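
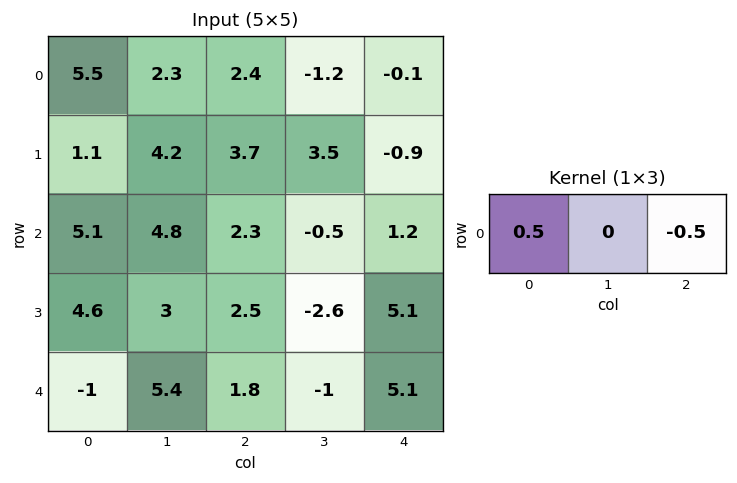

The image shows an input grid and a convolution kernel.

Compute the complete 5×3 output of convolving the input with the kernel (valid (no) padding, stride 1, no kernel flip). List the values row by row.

1.55 1.75 1.25
-1.3 0.35 2.3
1.4 2.65 0.55
1.05 2.8 -1.3
-1.4 3.2 -1.65

Output[0,0]: The receptive field on the input at this output position is [5.5 2.3 2.4]. Elementwise product with the kernel and sum: 5.5·0.5 + 2.4·-0.5.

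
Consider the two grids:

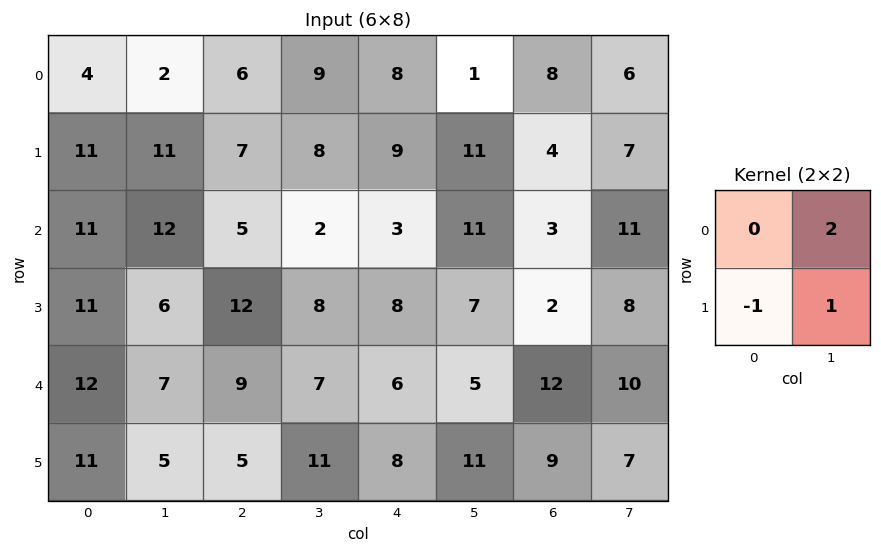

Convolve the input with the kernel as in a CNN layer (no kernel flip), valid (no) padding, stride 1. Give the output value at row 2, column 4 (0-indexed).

The receptive field on the input at this output position is [3 11 / 8 7]. Elementwise product with the kernel and sum: 11·2 + 8·-1 + 7·1.

21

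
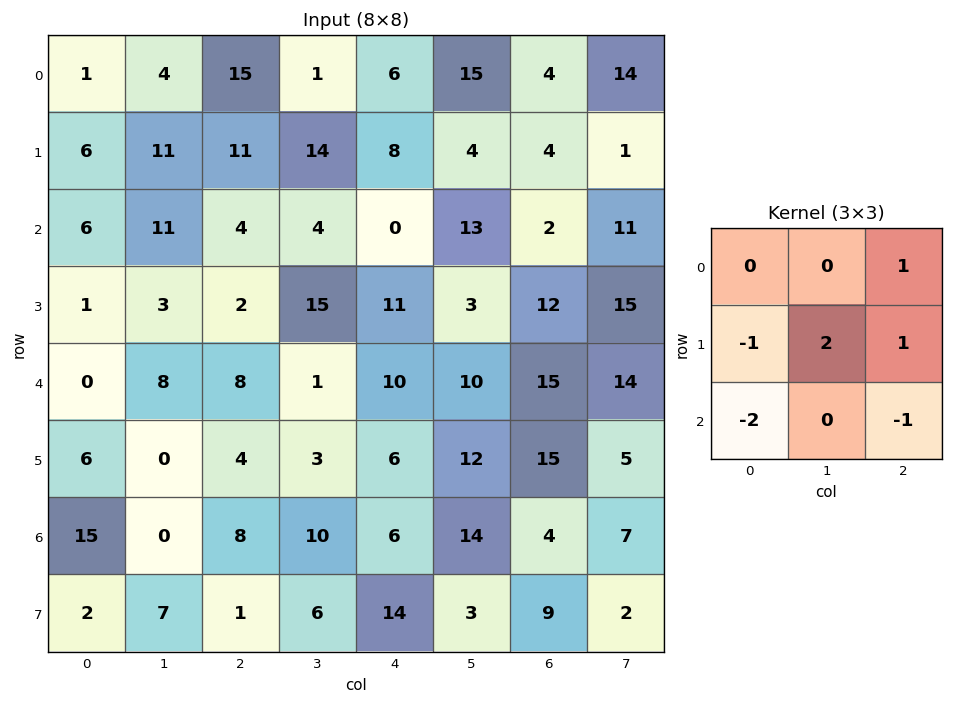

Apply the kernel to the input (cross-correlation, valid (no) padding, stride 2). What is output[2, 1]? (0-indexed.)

The receptive field on the input at this output position is [8 1 10 / 4 3 6 / 8 10 6]. Elementwise product with the kernel and sum: 10·1 + 4·-1 + 3·2 + 6·1 + 8·-2 + 6·-1.

-4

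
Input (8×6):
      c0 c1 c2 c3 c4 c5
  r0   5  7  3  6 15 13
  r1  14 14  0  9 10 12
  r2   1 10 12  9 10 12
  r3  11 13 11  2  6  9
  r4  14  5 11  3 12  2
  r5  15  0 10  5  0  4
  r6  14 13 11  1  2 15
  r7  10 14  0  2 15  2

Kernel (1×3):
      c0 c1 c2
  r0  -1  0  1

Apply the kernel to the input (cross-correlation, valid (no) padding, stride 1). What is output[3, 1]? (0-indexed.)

The receptive field on the input at this output position is [13 11 2]. Elementwise product with the kernel and sum: 13·-1 + 2·1.

-11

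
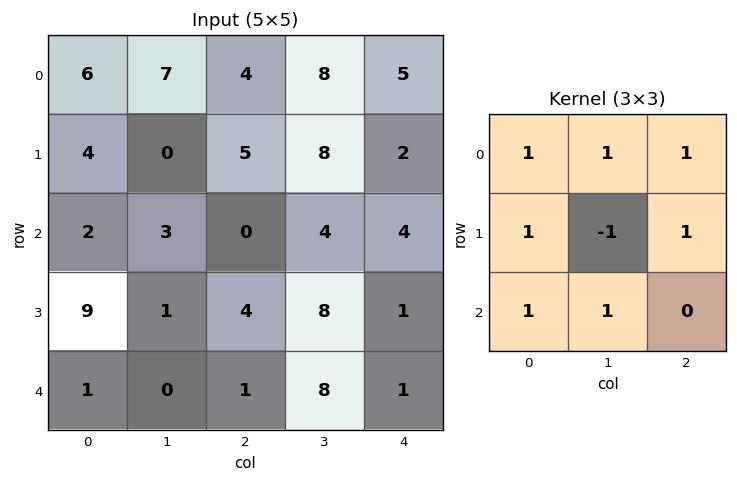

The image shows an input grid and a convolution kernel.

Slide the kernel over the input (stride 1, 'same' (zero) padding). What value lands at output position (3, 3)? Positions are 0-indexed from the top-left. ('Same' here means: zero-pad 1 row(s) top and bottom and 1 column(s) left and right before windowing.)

14

The receptive field on the zero-padded input at this output position is [0 4 4 / 4 8 1 / 1 8 1]. Elementwise product with the kernel and sum: 0·1 + 4·1 + 4·1 + 4·1 + 8·-1 + 1·1 + 1·1 + 8·1.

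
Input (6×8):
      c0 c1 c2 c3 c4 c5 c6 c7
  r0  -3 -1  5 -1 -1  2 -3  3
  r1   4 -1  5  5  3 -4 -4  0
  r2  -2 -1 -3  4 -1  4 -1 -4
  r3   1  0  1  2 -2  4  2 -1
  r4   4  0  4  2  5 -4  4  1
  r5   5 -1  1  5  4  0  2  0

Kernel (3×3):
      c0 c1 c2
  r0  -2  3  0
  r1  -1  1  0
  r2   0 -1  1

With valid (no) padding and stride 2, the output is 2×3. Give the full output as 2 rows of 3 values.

-4 -18 -4
4 22 28

Output[0,0]: The receptive field on the input at this output position is [-3 -1 5 / 4 -1 5 / -2 -1 -3]. Elementwise product with the kernel and sum: -3·-2 + -1·3 + 4·-1 + -1·1 + -1·-1 + -3·1.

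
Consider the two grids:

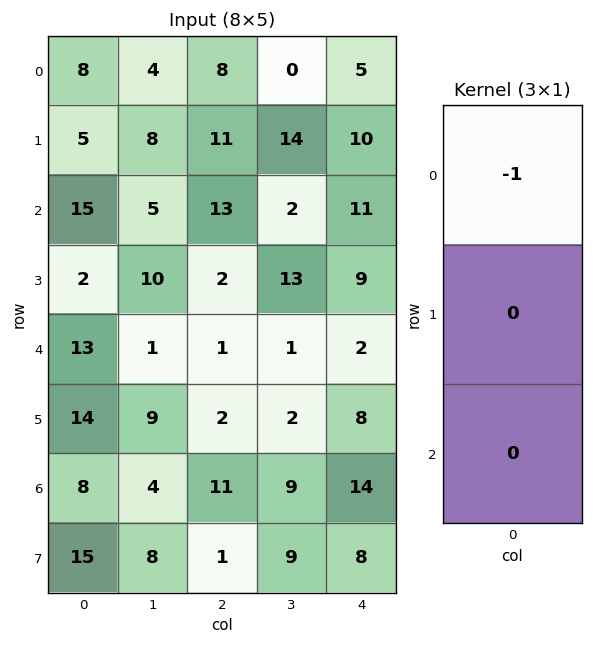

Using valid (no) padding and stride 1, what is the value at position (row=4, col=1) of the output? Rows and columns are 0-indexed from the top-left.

The receptive field on the input at this output position is [1 / 9 / 4]. Elementwise product with the kernel and sum: 1·-1.

-1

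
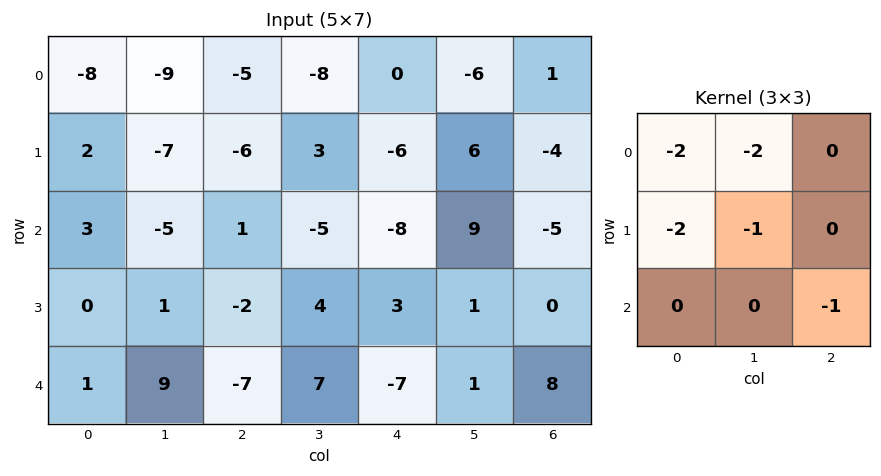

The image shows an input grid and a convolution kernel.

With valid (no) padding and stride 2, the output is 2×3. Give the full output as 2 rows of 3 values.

36 43 23
10 15 -17

Output[0,0]: The receptive field on the input at this output position is [-8 -9 -5 / 2 -7 -6 / 3 -5 1]. Elementwise product with the kernel and sum: -8·-2 + -9·-2 + 2·-2 + -7·-1 + 1·-1.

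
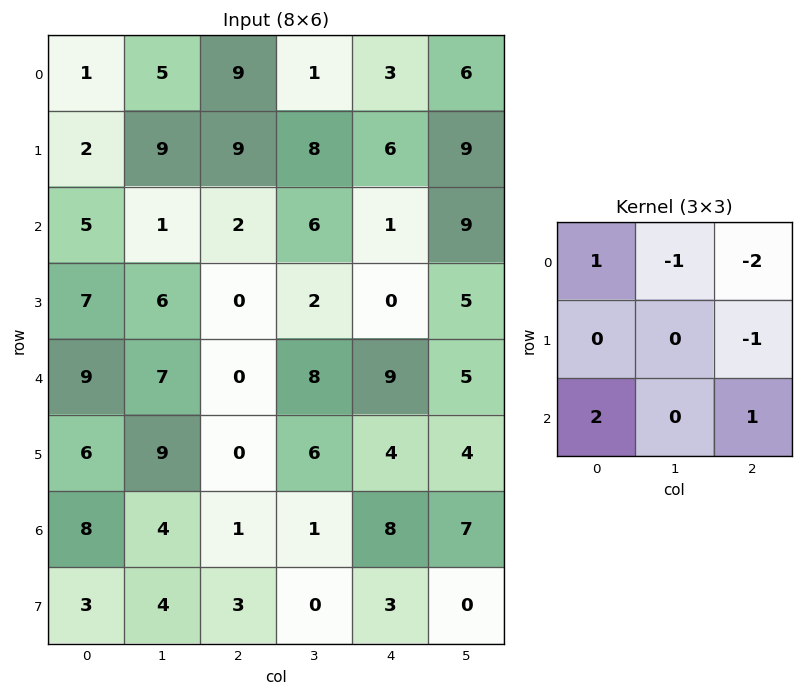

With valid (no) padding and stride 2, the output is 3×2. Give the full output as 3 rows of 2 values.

-19 1
18 3
19 -20

Output[0,0]: The receptive field on the input at this output position is [1 5 9 / 2 9 9 / 5 1 2]. Elementwise product with the kernel and sum: 1·1 + 5·-1 + 9·-2 + 9·-1 + 5·2 + 2·1.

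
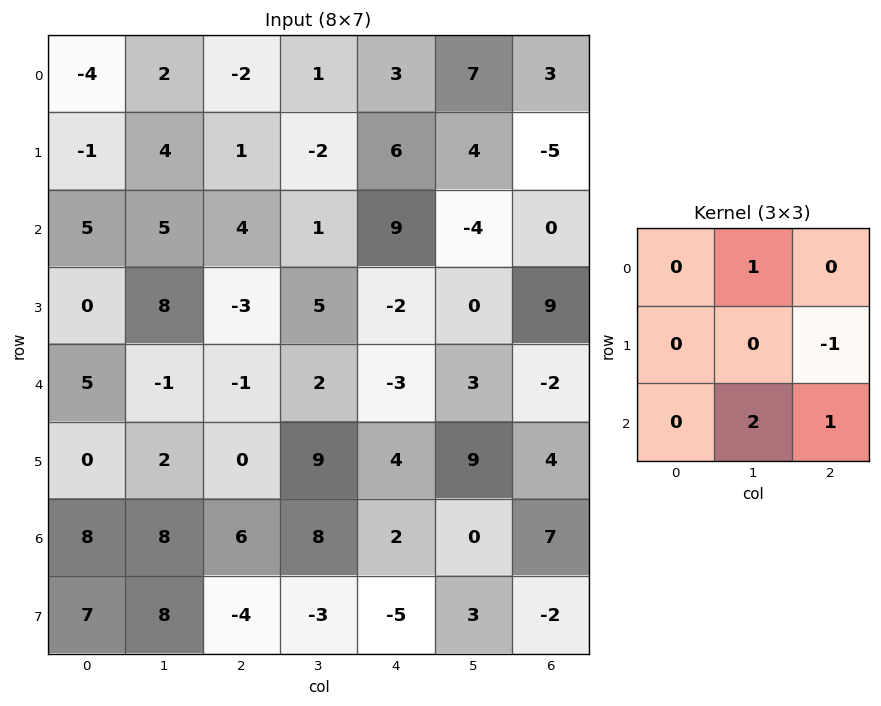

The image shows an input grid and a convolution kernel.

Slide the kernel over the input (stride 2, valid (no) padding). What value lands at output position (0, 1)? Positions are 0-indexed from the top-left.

The receptive field on the input at this output position is [-2 1 3 / 1 -2 6 / 4 1 9]. Elementwise product with the kernel and sum: 1·1 + 6·-1 + 1·2 + 9·1.

6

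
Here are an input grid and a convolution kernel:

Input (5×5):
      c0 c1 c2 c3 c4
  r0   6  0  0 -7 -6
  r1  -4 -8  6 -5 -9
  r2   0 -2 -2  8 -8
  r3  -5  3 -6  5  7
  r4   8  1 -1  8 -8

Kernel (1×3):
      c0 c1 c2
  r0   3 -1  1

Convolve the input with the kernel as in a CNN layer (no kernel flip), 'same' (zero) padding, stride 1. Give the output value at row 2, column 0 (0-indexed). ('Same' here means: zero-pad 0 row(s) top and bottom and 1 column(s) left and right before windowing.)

The receptive field on the zero-padded input at this output position is [0 0 -2]. Elementwise product with the kernel and sum: 0·3 + 0·-1 + -2·1.

-2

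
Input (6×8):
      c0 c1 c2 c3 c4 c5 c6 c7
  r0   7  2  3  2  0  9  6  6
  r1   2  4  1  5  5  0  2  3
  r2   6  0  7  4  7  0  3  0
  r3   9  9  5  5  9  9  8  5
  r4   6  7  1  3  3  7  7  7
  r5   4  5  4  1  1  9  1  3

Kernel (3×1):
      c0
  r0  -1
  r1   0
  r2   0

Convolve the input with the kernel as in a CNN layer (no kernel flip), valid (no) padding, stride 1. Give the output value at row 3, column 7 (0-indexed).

-5

The receptive field on the input at this output position is [5 / 7 / 3]. Elementwise product with the kernel and sum: 5·-1.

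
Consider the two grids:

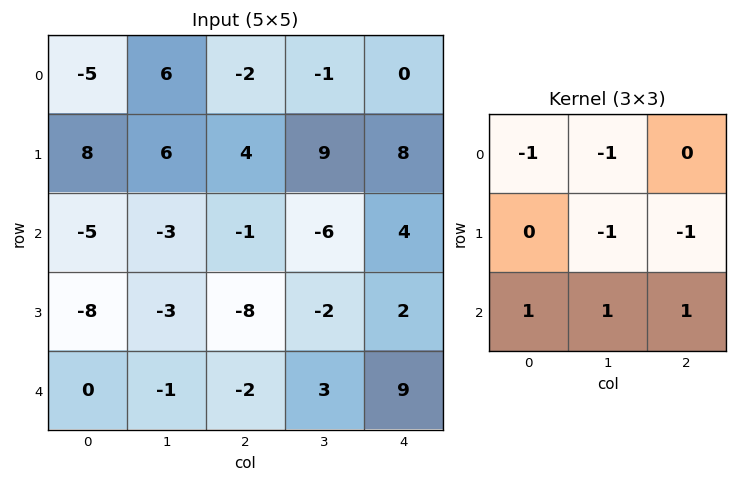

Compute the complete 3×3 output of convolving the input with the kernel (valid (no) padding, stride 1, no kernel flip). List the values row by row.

Output[0,0]: The receptive field on the input at this output position is [-5 6 -2 / 8 6 4 / -5 -3 -1]. Elementwise product with the kernel and sum: -5·-1 + 6·-1 + 6·-1 + 4·-1 + -5·1 + -3·1 + -1·1.

-20 -27 -17
-29 -16 -19
16 14 17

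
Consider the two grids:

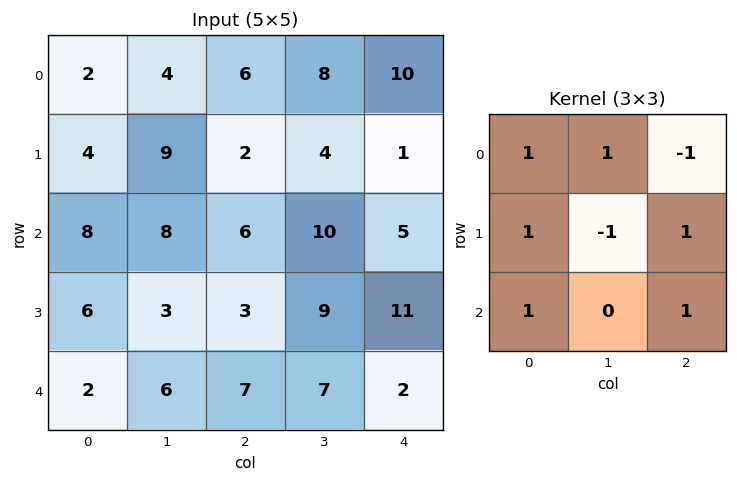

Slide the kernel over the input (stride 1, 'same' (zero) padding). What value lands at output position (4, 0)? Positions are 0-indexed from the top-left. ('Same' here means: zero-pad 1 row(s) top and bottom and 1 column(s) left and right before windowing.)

7

The receptive field on the zero-padded input at this output position is [0 6 3 / 0 2 6 / 0 0 0]. Elementwise product with the kernel and sum: 0·1 + 6·1 + 3·-1 + 0·1 + 2·-1 + 6·1 + 0·1 + 0·1.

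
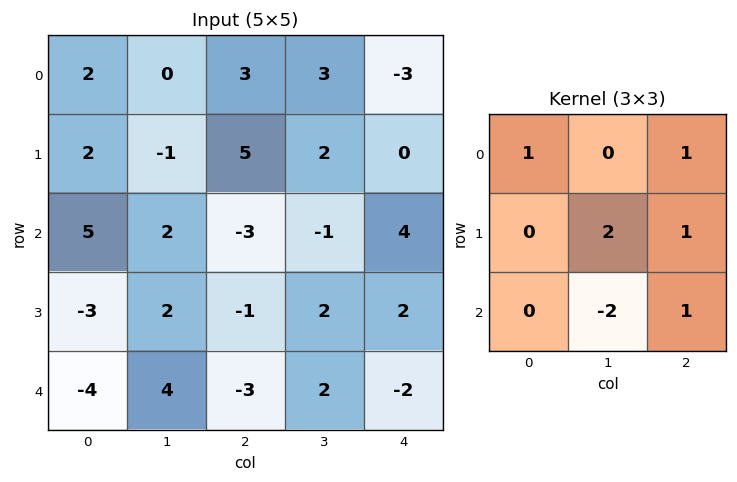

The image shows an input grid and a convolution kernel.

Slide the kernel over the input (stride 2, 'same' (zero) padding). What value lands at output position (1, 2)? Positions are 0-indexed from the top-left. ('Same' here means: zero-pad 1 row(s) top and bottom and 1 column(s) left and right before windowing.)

The receptive field on the zero-padded input at this output position is [2 0 0 / -1 4 0 / 2 2 0]. Elementwise product with the kernel and sum: 2·1 + 0·1 + 4·2 + 0·1 + 2·-2 + 0·1.

6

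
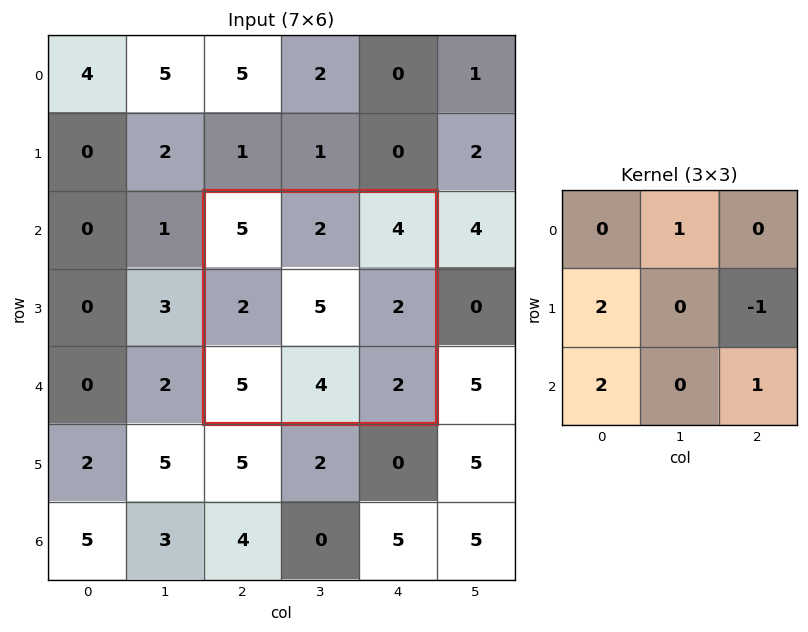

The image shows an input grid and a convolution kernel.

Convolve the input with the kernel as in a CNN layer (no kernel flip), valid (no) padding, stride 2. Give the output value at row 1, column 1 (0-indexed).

The receptive field on the input at this output position is [5 2 4 / 2 5 2 / 5 4 2]. Elementwise product with the kernel and sum: 2·1 + 2·2 + 2·-1 + 5·2 + 2·1.

16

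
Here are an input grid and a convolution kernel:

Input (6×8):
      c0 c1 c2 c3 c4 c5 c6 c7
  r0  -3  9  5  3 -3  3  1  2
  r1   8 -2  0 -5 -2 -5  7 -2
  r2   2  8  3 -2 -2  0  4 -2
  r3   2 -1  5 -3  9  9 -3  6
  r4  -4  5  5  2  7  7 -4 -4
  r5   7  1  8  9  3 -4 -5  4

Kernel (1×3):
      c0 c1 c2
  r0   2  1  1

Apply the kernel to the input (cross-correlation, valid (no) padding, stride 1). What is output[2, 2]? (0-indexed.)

2

The receptive field on the input at this output position is [3 -2 -2]. Elementwise product with the kernel and sum: 3·2 + -2·1 + -2·1.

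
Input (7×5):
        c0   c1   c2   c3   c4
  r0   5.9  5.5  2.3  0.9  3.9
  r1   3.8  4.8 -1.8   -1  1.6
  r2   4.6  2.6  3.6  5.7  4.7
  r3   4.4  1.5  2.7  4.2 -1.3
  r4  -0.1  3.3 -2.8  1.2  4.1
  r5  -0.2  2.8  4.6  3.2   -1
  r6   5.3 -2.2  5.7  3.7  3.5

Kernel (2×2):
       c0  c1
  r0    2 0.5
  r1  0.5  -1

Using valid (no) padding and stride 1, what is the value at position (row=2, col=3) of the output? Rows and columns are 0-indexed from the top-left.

17.15

The receptive field on the input at this output position is [5.7 4.7 / 4.2 -1.3]. Elementwise product with the kernel and sum: 5.7·2 + 4.7·0.5 + 4.2·0.5 + -1.3·-1.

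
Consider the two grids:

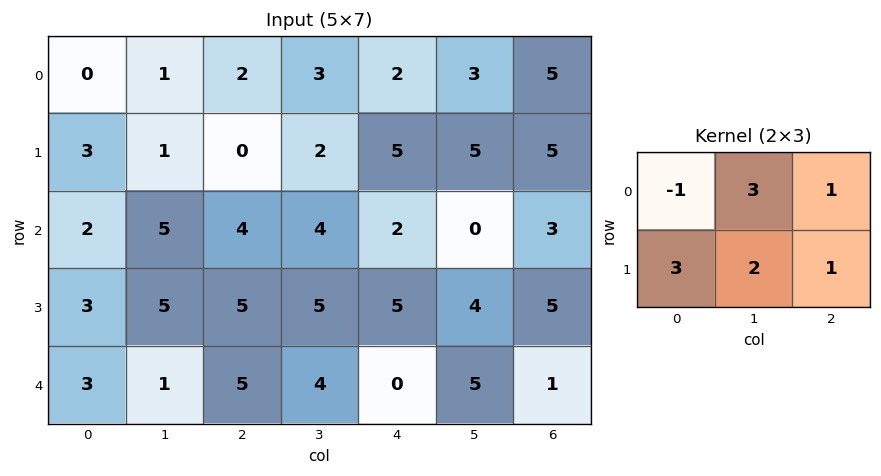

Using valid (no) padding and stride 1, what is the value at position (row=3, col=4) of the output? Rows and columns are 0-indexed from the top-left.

The receptive field on the input at this output position is [5 4 5 / 0 5 1]. Elementwise product with the kernel and sum: 5·-1 + 4·3 + 5·1 + 0·3 + 5·2 + 1·1.

23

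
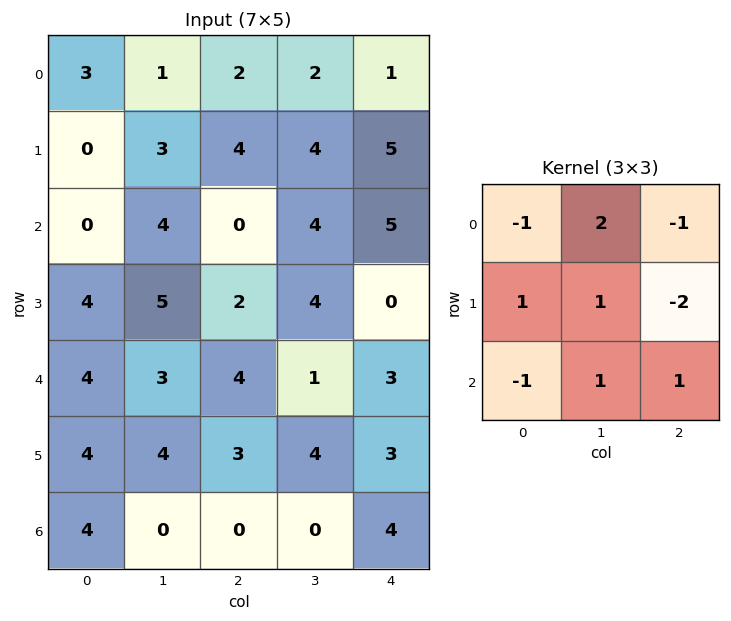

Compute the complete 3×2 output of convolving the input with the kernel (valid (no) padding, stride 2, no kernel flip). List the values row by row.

-4 8
16 9
-4 0

Output[0,0]: The receptive field on the input at this output position is [3 1 2 / 0 3 4 / 0 4 0]. Elementwise product with the kernel and sum: 3·-1 + 1·2 + 2·-1 + 0·1 + 3·1 + 4·-2 + 0·-1 + 4·1 + 0·1.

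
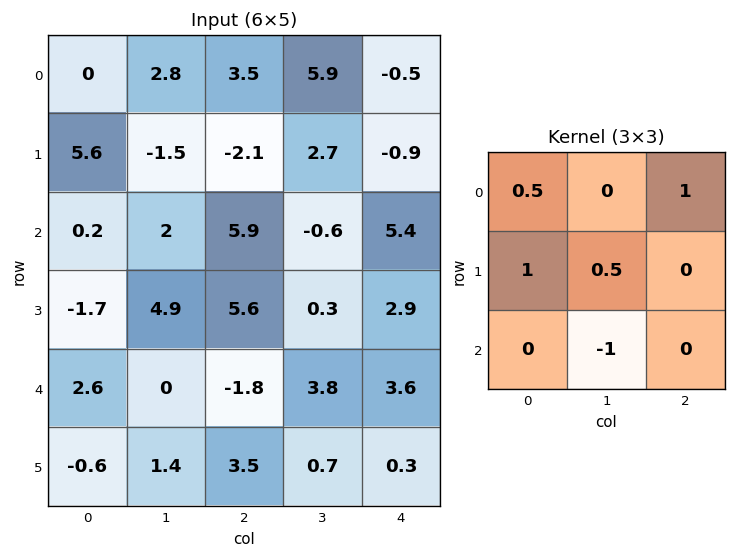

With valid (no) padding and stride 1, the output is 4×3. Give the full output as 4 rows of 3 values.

6.35 -1.15 1.1
-3 1.3 3.35
6.75 9.9 10.3
5.95 -1.65 5.1

Output[0,0]: The receptive field on the input at this output position is [0 2.8 3.5 / 5.6 -1.5 -2.1 / 0.2 2 5.9]. Elementwise product with the kernel and sum: 0·0.5 + 3.5·1 + 5.6·1 + -1.5·0.5 + 2·-1.
Output[0,1]: The receptive field on the input at this output position is [2.8 3.5 5.9 / -1.5 -2.1 2.7 / 2 5.9 -0.6]. Elementwise product with the kernel and sum: 2.8·0.5 + 5.9·1 + -1.5·1 + -2.1·0.5 + 5.9·-1.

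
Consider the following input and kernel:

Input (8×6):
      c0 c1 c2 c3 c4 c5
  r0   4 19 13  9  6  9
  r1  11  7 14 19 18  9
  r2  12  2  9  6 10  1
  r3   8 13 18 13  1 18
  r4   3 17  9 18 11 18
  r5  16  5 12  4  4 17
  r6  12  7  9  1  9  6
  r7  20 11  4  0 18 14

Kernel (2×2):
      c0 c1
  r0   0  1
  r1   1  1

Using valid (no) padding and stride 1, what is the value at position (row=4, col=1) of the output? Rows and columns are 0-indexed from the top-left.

The receptive field on the input at this output position is [17 9 / 5 12]. Elementwise product with the kernel and sum: 9·1 + 5·1 + 12·1.

26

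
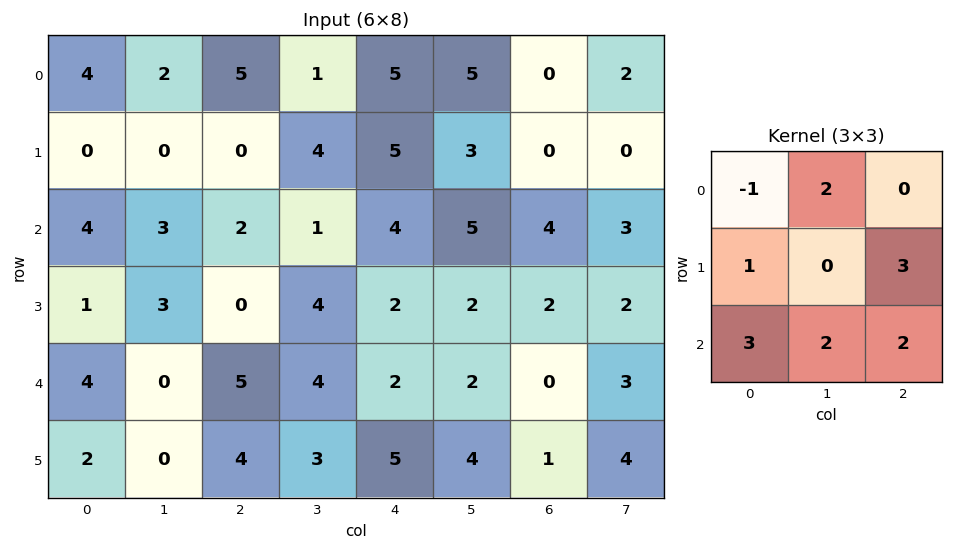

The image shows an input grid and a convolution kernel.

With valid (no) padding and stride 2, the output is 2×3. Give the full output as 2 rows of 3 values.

22 28 40
25 33 24

Output[0,0]: The receptive field on the input at this output position is [4 2 5 / 0 0 0 / 4 3 2]. Elementwise product with the kernel and sum: 4·-1 + 2·2 + 0·1 + 0·3 + 4·3 + 3·2 + 2·2.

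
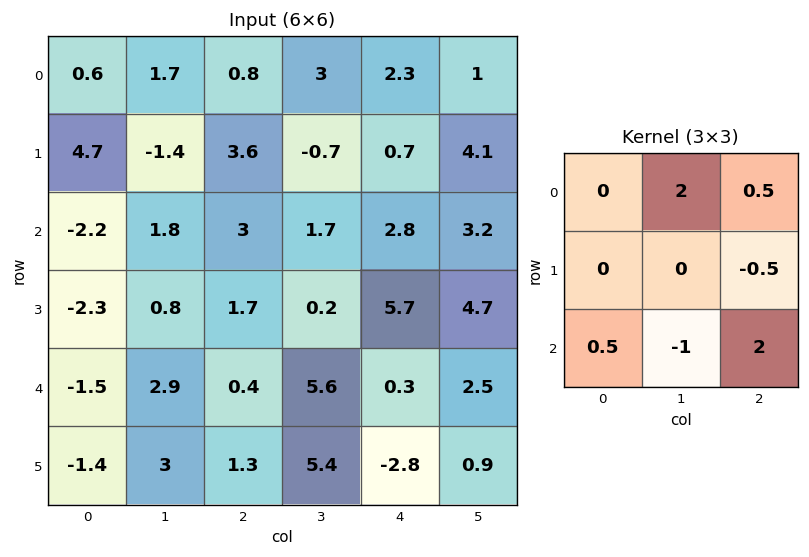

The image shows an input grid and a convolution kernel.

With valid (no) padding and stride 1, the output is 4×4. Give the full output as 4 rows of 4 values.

Output[0,0]: The receptive field on the input at this output position is [0.6 1.7 0.8 / 4.7 -1.4 3.6 / -2.2 1.8 3]. Elementwise product with the kernel and sum: 1.7·2 + 0.8·0.5 + 3.6·-0.5 + -2.2·0.5 + 1.8·-1 + 3·2.
Output[0,1]: The receptive field on the input at this output position is [1.7 0.8 3 / -1.4 3.6 -0.7 / 1.8 3 1.7]. Elementwise product with the kernel and sum: 0.8·2 + 3·0.5 + -0.7·-0.5 + 1.8·0.5 + 3·-1 + 1.7·2.

5.1 4.75 12.2 7.5
-1.05 5.1 9.6 5.65
1.4 19 -2.85 12.35
1.15 11.7 -7.25 19.8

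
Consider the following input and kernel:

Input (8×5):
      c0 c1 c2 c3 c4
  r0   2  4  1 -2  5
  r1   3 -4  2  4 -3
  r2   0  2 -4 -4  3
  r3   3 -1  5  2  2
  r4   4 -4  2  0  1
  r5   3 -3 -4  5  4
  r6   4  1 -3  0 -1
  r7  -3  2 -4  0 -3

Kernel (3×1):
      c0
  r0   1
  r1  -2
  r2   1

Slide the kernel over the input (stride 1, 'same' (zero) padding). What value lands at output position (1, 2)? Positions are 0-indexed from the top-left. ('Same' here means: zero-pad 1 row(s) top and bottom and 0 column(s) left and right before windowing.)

-7

The receptive field on the zero-padded input at this output position is [1 / 2 / -4]. Elementwise product with the kernel and sum: 1·1 + 2·-2 + -4·1.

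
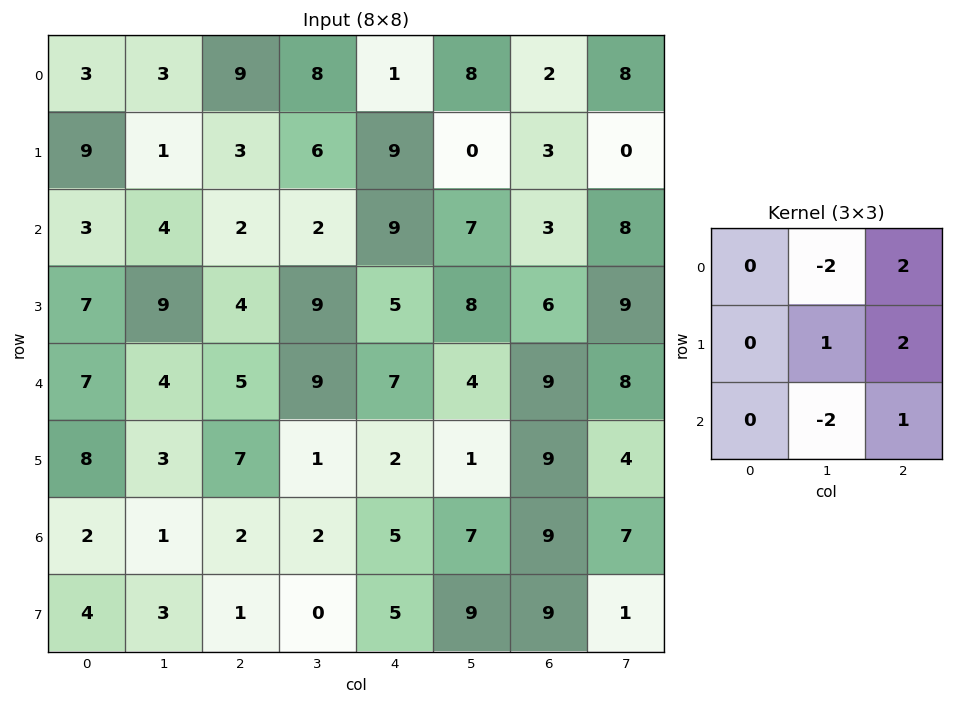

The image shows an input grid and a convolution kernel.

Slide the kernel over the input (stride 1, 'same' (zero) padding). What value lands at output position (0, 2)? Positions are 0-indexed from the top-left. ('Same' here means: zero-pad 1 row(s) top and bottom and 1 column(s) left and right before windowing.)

The receptive field on the zero-padded input at this output position is [0 0 0 / 3 9 8 / 1 3 6]. Elementwise product with the kernel and sum: 0·-2 + 0·2 + 9·1 + 8·2 + 3·-2 + 6·1.

25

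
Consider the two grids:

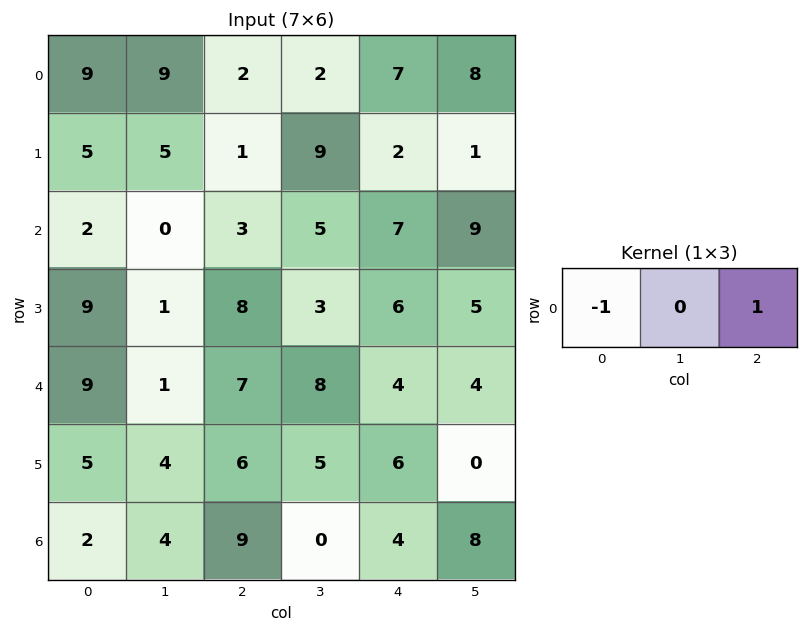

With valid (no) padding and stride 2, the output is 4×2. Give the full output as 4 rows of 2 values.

-7 5
1 4
-2 -3
7 -5

Output[0,0]: The receptive field on the input at this output position is [9 9 2]. Elementwise product with the kernel and sum: 9·-1 + 2·1.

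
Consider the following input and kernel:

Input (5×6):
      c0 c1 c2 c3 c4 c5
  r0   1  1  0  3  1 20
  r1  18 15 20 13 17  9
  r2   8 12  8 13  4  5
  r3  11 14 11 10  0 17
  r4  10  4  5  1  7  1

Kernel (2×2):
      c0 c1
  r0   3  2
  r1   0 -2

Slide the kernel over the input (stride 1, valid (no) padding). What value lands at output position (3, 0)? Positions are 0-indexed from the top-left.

53

The receptive field on the input at this output position is [11 14 / 10 4]. Elementwise product with the kernel and sum: 11·3 + 14·2 + 4·-2.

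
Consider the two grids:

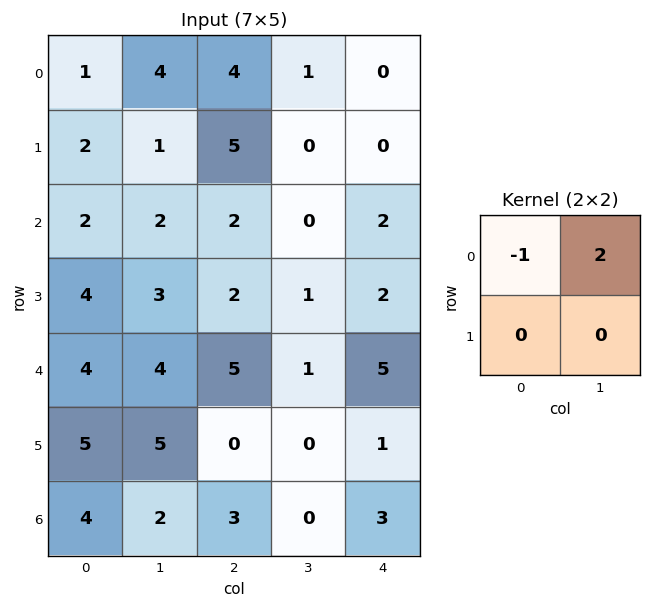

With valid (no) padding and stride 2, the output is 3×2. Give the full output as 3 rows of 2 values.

Output[0,0]: The receptive field on the input at this output position is [1 4 / 2 1]. Elementwise product with the kernel and sum: 1·-1 + 4·2.
Output[0,1]: The receptive field on the input at this output position is [4 1 / 5 0]. Elementwise product with the kernel and sum: 4·-1 + 1·2.

7 -2
2 -2
4 -3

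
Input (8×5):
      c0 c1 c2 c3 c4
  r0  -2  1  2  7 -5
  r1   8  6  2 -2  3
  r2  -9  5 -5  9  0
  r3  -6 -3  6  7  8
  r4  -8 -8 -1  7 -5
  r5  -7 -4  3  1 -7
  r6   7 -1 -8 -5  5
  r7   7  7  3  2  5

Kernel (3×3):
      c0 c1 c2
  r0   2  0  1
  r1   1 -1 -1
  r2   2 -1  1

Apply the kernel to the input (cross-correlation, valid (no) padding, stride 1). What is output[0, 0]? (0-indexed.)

-30

The receptive field on the input at this output position is [-2 1 2 / 8 6 2 / -9 5 -5]. Elementwise product with the kernel and sum: -2·2 + 2·1 + 8·1 + 6·-1 + 2·-1 + -9·2 + 5·-1 + -5·1.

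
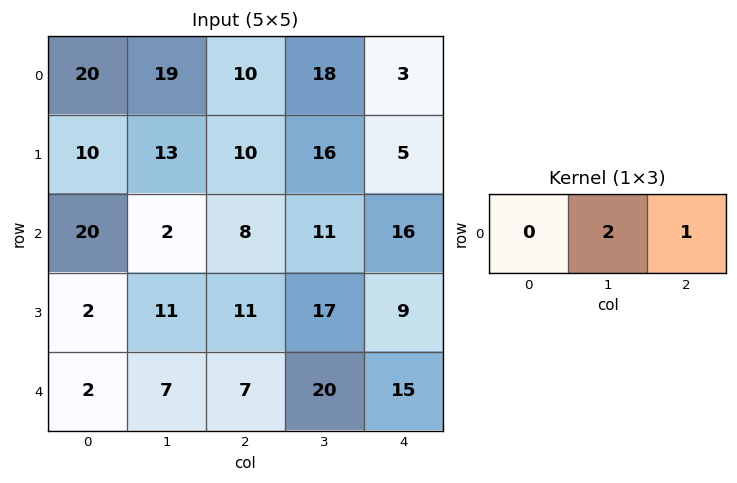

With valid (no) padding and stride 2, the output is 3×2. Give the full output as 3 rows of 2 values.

48 39
12 38
21 55

Output[0,0]: The receptive field on the input at this output position is [20 19 10]. Elementwise product with the kernel and sum: 19·2 + 10·1.
Output[0,1]: The receptive field on the input at this output position is [10 18 3]. Elementwise product with the kernel and sum: 18·2 + 3·1.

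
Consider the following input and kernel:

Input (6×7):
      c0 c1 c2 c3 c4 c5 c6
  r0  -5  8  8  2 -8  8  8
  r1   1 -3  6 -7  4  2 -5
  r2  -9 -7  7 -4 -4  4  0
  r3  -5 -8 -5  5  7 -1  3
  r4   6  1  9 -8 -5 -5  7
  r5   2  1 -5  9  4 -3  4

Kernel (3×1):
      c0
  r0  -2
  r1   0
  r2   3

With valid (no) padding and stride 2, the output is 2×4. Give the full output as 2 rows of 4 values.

Output[0,0]: The receptive field on the input at this output position is [-5 / 1 / -9]. Elementwise product with the kernel and sum: -5·-2 + -9·3.
Output[0,1]: The receptive field on the input at this output position is [8 / 6 / 7]. Elementwise product with the kernel and sum: 8·-2 + 7·3.

-17 5 4 -16
36 13 -7 21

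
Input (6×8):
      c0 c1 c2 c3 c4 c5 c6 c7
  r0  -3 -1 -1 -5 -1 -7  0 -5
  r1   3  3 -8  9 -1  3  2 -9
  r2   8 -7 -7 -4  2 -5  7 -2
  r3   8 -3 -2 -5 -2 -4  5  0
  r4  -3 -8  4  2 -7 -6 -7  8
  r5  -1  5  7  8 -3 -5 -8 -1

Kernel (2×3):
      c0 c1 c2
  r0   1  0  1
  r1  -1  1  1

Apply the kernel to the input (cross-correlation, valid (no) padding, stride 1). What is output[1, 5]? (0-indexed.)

4

The receptive field on the input at this output position is [3 2 -9 / -5 7 -2]. Elementwise product with the kernel and sum: 3·1 + -9·1 + -5·-1 + 7·1 + -2·1.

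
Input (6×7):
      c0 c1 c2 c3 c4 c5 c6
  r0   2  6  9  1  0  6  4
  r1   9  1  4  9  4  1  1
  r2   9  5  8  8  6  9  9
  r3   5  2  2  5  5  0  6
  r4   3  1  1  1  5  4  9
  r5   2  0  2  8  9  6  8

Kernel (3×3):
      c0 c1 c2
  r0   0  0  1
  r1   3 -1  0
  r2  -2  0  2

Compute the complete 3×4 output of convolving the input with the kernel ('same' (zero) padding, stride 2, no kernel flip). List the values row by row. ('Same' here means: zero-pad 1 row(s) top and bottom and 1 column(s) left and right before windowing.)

0 25 -13 12
-4 22 9 18
-1 23 -6 -9

Output[0,0]: The receptive field on the zero-padded input at this output position is [0 0 0 / 0 2 6 / 0 9 1]. Elementwise product with the kernel and sum: 0·1 + 0·3 + 2·-1 + 0·-2 + 1·2.
Output[0,1]: The receptive field on the zero-padded input at this output position is [0 0 0 / 6 9 1 / 1 4 9]. Elementwise product with the kernel and sum: 0·1 + 6·3 + 9·-1 + 1·-2 + 9·2.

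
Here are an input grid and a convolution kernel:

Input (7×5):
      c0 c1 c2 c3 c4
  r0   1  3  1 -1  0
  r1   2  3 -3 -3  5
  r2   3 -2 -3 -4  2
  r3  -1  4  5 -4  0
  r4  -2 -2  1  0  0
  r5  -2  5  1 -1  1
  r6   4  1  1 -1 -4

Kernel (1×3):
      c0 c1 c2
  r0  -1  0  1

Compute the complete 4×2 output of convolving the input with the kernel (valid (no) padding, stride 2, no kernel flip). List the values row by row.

0 -1
-6 5
3 -1
-3 -5

Output[0,0]: The receptive field on the input at this output position is [1 3 1]. Elementwise product with the kernel and sum: 1·-1 + 1·1.
Output[0,1]: The receptive field on the input at this output position is [1 -1 0]. Elementwise product with the kernel and sum: 1·-1 + 0·1.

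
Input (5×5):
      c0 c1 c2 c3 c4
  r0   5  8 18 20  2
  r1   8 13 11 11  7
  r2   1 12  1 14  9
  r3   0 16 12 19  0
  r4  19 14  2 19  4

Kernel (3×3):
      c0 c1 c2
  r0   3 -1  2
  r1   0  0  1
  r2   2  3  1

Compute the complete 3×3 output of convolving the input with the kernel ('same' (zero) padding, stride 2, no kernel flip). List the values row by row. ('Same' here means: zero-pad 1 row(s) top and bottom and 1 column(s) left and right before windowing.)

45 90 43
46 151 64
46 93 57

Output[0,0]: The receptive field on the zero-padded input at this output position is [0 0 0 / 0 5 8 / 0 8 13]. Elementwise product with the kernel and sum: 0·3 + 0·-1 + 0·2 + 8·1 + 0·2 + 8·3 + 13·1.
Output[0,1]: The receptive field on the zero-padded input at this output position is [0 0 0 / 8 18 20 / 13 11 11]. Elementwise product with the kernel and sum: 0·3 + 0·-1 + 0·2 + 20·1 + 13·2 + 11·3 + 11·1.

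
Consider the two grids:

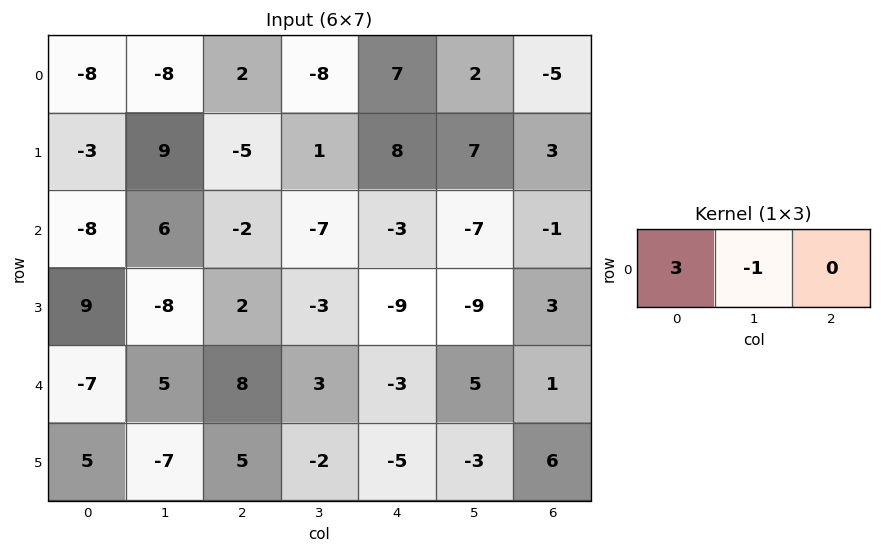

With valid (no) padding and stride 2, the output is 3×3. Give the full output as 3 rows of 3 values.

Output[0,0]: The receptive field on the input at this output position is [-8 -8 2]. Elementwise product with the kernel and sum: -8·3 + -8·-1.

-16 14 19
-30 1 -2
-26 21 -14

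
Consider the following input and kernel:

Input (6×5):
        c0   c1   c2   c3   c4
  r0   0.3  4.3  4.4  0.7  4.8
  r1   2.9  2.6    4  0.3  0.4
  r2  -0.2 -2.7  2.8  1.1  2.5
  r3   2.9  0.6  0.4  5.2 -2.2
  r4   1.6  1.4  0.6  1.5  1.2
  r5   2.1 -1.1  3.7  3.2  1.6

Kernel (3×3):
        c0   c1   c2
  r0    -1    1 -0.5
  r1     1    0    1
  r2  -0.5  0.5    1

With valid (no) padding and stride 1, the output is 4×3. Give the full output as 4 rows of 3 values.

10.25 6.5 -0.05
-0.45 4.75 1.6
-0.1 11.85 -3.1
1.8 5.7 9.05

Output[0,0]: The receptive field on the input at this output position is [0.3 4.3 4.4 / 2.9 2.6 4 / -0.2 -2.7 2.8]. Elementwise product with the kernel and sum: 0.3·-1 + 4.3·1 + 4.4·-0.5 + 2.9·1 + 4·1 + -0.2·-0.5 + -2.7·0.5 + 2.8·1.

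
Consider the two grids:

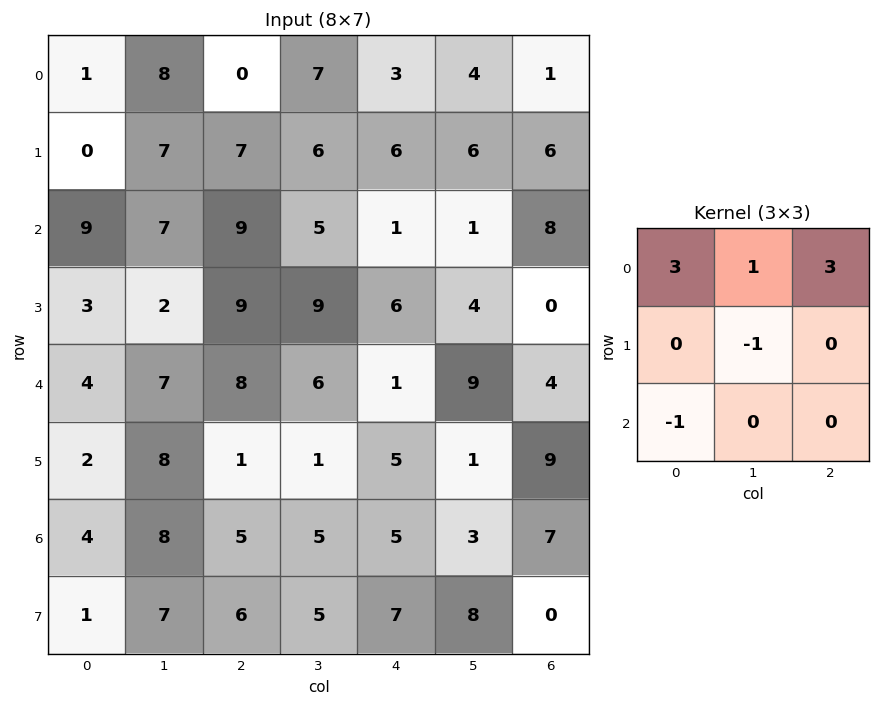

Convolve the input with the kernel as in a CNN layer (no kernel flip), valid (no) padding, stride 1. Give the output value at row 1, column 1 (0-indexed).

35

The receptive field on the input at this output position is [7 7 6 / 7 9 5 / 2 9 9]. Elementwise product with the kernel and sum: 7·3 + 7·1 + 6·3 + 9·-1 + 2·-1.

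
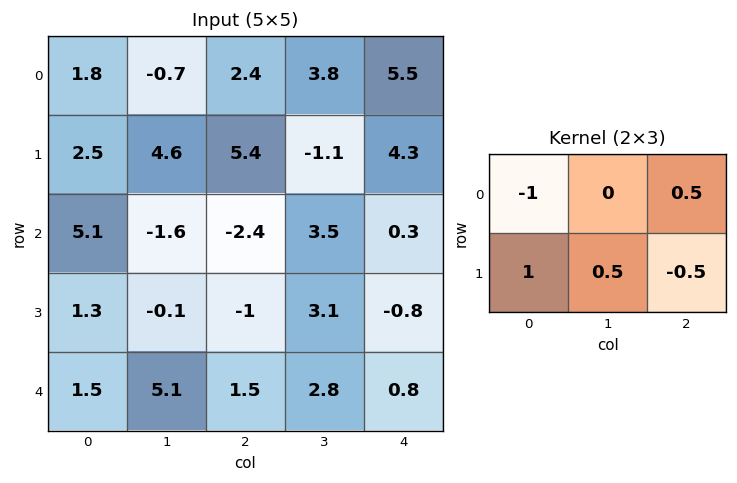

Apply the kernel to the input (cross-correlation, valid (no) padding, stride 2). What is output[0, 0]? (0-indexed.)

The receptive field on the input at this output position is [1.8 -0.7 2.4 / 2.5 4.6 5.4]. Elementwise product with the kernel and sum: 1.8·-1 + 2.4·0.5 + 2.5·1 + 4.6·0.5 + 5.4·-0.5.

1.5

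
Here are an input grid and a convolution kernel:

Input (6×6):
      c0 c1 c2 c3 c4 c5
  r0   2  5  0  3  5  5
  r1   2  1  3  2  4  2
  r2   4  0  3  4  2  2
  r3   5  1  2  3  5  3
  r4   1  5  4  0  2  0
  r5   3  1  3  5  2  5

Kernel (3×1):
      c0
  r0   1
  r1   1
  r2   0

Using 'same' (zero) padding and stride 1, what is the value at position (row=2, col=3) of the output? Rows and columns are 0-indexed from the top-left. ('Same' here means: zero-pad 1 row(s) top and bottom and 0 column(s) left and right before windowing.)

The receptive field on the zero-padded input at this output position is [2 / 4 / 3]. Elementwise product with the kernel and sum: 2·1 + 4·1.

6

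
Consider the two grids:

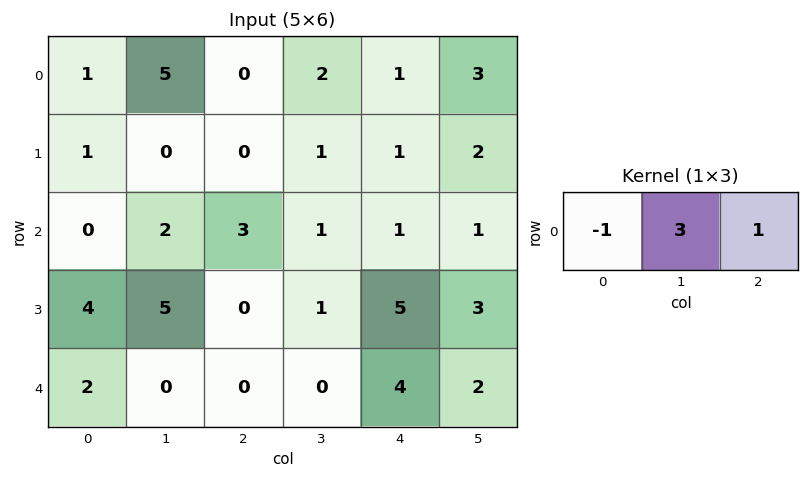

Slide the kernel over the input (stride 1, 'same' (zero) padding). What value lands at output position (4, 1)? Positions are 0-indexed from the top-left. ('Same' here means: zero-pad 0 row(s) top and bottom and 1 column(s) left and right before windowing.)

The receptive field on the zero-padded input at this output position is [2 0 0]. Elementwise product with the kernel and sum: 2·-1 + 0·3 + 0·1.

-2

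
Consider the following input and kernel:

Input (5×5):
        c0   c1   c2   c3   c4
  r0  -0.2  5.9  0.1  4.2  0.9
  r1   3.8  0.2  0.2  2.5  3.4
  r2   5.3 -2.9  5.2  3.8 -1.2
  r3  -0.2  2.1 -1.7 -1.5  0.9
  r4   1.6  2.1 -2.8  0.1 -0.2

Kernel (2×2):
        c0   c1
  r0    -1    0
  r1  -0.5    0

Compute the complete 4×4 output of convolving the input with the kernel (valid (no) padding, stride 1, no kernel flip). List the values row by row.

Output[0,0]: The receptive field on the input at this output position is [-0.2 5.9 / 3.8 0.2]. Elementwise product with the kernel and sum: -0.2·-1 + 3.8·-0.5.
Output[0,1]: The receptive field on the input at this output position is [5.9 0.1 / 0.2 0.2]. Elementwise product with the kernel and sum: 5.9·-1 + 0.2·-0.5.

-1.7 -6 -0.2 -5.45
-6.45 1.25 -2.8 -4.4
-5.2 1.85 -4.35 -3.05
-0.6 -3.15 3.1 1.45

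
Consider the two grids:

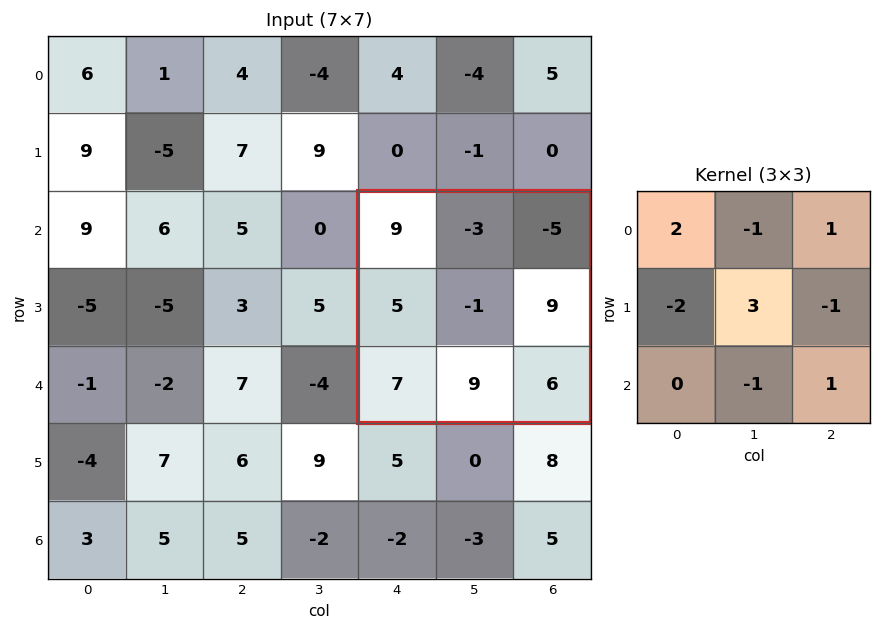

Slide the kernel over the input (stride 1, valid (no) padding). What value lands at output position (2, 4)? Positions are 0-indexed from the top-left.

-9

The receptive field on the input at this output position is [9 -3 -5 / 5 -1 9 / 7 9 6]. Elementwise product with the kernel and sum: 9·2 + -3·-1 + -5·1 + 5·-2 + -1·3 + 9·-1 + 9·-1 + 6·1.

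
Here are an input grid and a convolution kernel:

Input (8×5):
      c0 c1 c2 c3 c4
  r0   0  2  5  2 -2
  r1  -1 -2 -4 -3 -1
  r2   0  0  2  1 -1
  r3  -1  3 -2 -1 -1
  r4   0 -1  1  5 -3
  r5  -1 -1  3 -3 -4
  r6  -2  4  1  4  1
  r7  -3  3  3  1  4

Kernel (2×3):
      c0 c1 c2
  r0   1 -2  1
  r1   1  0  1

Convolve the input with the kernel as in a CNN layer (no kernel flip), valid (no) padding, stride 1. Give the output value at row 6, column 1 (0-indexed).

The receptive field on the input at this output position is [4 1 4 / 3 3 1]. Elementwise product with the kernel and sum: 4·1 + 1·-2 + 4·1 + 3·1 + 1·1.

10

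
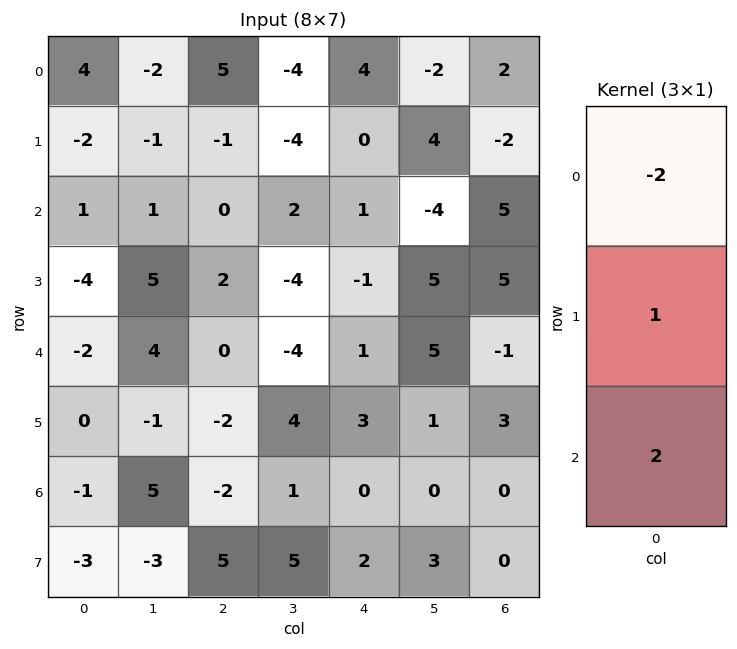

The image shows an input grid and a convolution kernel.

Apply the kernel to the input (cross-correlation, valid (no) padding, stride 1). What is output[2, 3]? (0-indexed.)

The receptive field on the input at this output position is [2 / -4 / -4]. Elementwise product with the kernel and sum: 2·-2 + -4·1 + -4·2.

-16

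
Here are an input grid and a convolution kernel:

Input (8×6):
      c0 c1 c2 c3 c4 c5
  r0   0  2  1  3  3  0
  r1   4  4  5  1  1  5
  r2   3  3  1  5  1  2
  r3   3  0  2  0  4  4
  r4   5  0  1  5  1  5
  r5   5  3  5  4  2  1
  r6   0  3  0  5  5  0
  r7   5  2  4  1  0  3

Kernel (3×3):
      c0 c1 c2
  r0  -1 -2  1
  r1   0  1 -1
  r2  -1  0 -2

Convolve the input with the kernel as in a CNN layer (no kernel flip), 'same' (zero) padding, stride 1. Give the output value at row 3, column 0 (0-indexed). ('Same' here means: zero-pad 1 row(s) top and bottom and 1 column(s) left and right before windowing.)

The receptive field on the zero-padded input at this output position is [0 3 3 / 0 3 0 / 0 5 0]. Elementwise product with the kernel and sum: 0·-1 + 3·-2 + 3·1 + 3·1 + 0·-1 + 0·-1 + 0·-2.

0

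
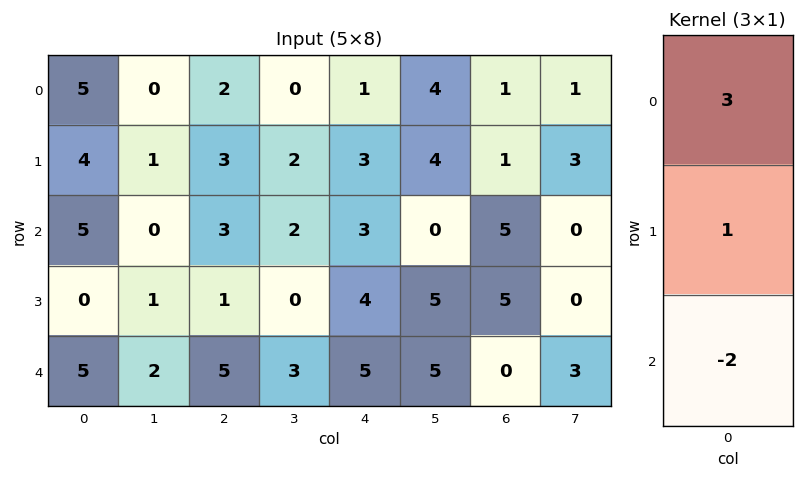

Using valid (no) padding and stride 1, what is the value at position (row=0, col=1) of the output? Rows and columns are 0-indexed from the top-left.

The receptive field on the input at this output position is [0 / 1 / 0]. Elementwise product with the kernel and sum: 0·3 + 1·1 + 0·-2.

1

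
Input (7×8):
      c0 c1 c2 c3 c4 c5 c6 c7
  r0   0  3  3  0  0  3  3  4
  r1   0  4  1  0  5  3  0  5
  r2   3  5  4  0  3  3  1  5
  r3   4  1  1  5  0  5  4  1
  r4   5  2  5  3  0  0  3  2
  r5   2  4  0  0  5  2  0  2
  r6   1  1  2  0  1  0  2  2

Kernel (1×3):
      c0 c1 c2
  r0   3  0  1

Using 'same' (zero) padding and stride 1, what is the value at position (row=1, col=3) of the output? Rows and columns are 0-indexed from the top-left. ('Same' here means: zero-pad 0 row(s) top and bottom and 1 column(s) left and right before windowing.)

8

The receptive field on the zero-padded input at this output position is [1 0 5]. Elementwise product with the kernel and sum: 1·3 + 5·1.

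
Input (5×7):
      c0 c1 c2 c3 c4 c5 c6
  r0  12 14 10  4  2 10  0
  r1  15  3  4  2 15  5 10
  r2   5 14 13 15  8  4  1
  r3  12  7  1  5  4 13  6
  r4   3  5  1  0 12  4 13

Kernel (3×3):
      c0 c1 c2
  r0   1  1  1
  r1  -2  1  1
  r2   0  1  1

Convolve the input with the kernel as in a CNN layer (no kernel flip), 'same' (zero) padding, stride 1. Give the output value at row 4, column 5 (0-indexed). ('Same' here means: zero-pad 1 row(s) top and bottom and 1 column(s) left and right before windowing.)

16

The receptive field on the zero-padded input at this output position is [4 13 6 / 12 4 13 / 0 0 0]. Elementwise product with the kernel and sum: 4·1 + 13·1 + 6·1 + 12·-2 + 4·1 + 13·1 + 0·1 + 0·1.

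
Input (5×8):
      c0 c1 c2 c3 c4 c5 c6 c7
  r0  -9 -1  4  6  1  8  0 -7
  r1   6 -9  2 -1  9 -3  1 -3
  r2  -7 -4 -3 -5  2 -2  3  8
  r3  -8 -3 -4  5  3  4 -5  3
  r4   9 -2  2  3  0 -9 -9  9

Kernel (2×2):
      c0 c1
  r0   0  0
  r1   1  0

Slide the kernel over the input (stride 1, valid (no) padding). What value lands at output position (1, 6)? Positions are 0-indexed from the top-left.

3

The receptive field on the input at this output position is [1 -3 / 3 8]. Elementwise product with the kernel and sum: 3·1.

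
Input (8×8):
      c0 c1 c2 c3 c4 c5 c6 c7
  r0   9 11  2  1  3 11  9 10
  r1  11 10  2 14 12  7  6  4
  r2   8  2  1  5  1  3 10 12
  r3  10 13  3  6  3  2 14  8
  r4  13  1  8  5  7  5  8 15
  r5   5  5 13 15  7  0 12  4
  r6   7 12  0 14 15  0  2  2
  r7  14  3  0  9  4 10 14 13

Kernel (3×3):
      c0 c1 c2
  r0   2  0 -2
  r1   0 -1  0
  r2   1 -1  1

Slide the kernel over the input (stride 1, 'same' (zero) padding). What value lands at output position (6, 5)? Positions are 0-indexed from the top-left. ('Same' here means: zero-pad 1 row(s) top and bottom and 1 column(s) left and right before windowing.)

-2

The receptive field on the zero-padded input at this output position is [7 0 12 / 15 0 2 / 4 10 14]. Elementwise product with the kernel and sum: 7·2 + 12·-2 + 0·-1 + 4·1 + 10·-1 + 14·1.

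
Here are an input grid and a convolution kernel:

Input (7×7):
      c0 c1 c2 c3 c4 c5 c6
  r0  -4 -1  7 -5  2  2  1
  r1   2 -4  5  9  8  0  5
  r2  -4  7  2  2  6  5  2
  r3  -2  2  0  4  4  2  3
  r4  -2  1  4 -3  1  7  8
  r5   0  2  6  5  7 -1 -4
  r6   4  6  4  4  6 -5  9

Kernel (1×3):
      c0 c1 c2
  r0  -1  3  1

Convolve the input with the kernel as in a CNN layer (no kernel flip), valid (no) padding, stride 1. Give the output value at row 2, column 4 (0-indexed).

The receptive field on the input at this output position is [6 5 2]. Elementwise product with the kernel and sum: 6·-1 + 5·3 + 2·1.

11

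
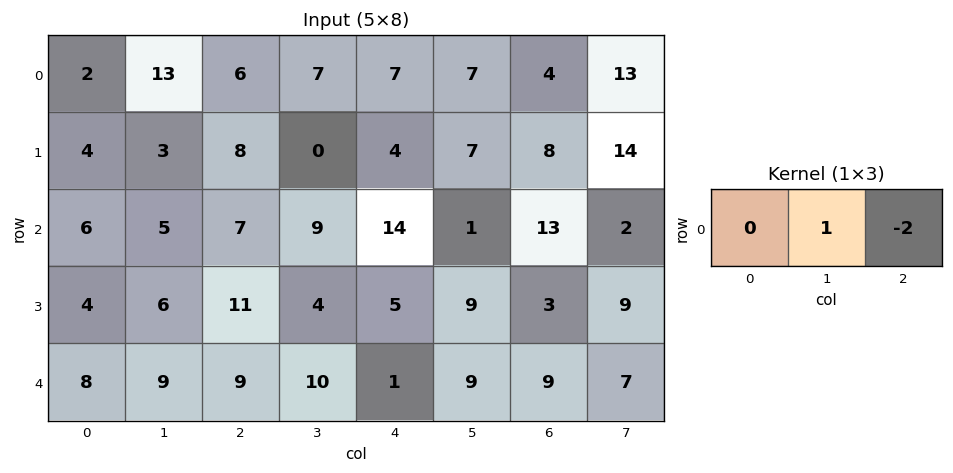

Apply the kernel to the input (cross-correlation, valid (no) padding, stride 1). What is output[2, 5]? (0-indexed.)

9

The receptive field on the input at this output position is [1 13 2]. Elementwise product with the kernel and sum: 13·1 + 2·-2.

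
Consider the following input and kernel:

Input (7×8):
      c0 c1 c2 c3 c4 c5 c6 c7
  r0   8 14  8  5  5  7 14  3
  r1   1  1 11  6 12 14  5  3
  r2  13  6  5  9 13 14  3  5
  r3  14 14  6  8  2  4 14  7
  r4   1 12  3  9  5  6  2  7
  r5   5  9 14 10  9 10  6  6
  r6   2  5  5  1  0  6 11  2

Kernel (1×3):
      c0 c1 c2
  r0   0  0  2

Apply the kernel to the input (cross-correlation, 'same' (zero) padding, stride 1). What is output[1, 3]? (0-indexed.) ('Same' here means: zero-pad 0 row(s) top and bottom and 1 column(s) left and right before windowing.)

24

The receptive field on the zero-padded input at this output position is [11 6 12]. Elementwise product with the kernel and sum: 12·2.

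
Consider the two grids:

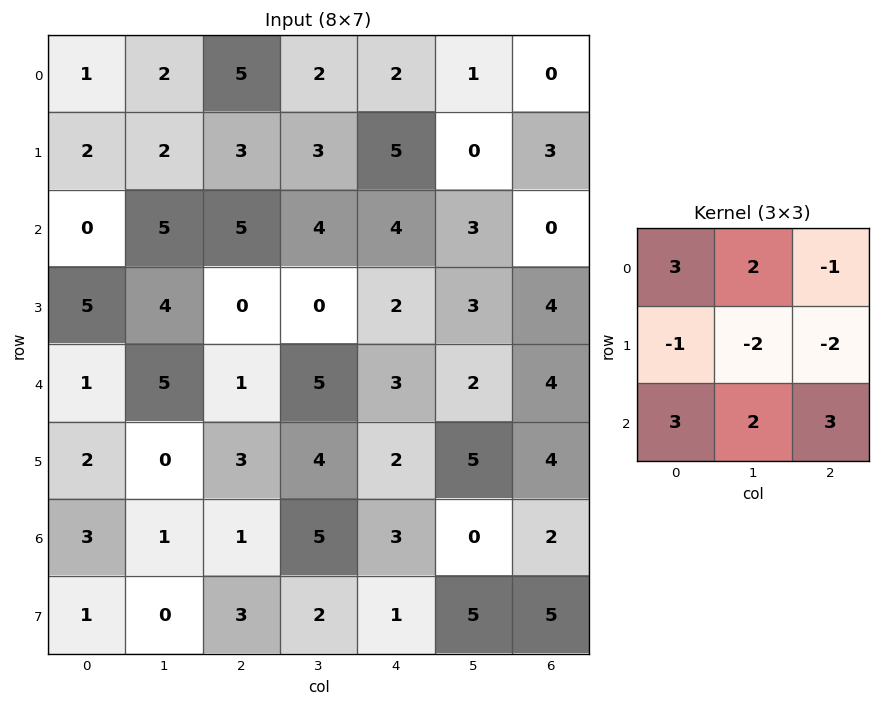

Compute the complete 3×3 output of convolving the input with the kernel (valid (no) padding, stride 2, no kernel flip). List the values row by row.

Output[0,0]: The receptive field on the input at this output position is [1 2 5 / 2 2 3 / 0 5 5]. Elementwise product with the kernel and sum: 1·3 + 2·2 + 5·-1 + 2·-1 + 2·-2 + 3·-2 + 0·3 + 5·2 + 5·3.

15 33 15
8 37 27
18 17 4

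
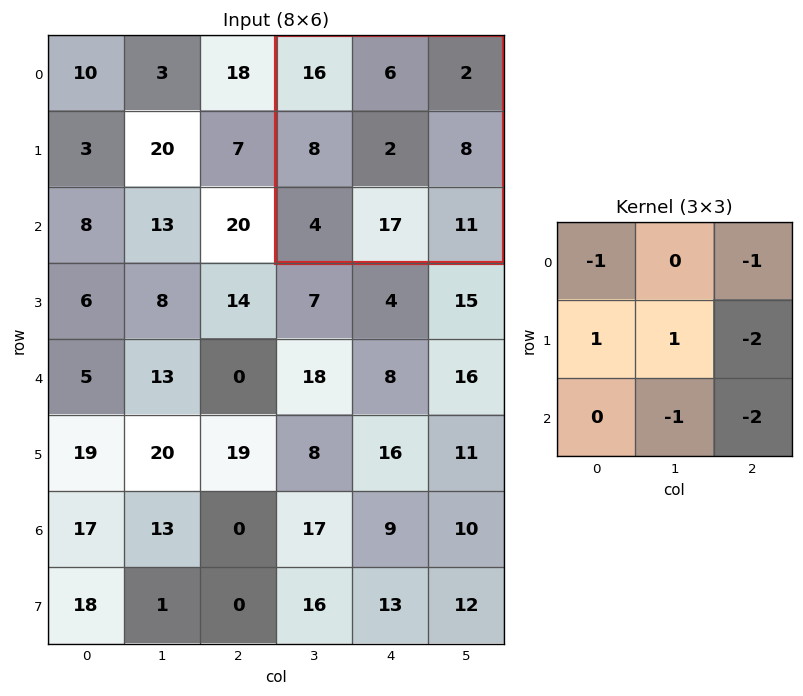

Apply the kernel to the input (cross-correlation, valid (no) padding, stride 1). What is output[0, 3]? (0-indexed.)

-63

The receptive field on the input at this output position is [16 6 2 / 8 2 8 / 4 17 11]. Elementwise product with the kernel and sum: 16·-1 + 2·-1 + 8·1 + 2·1 + 8·-2 + 17·-1 + 11·-2.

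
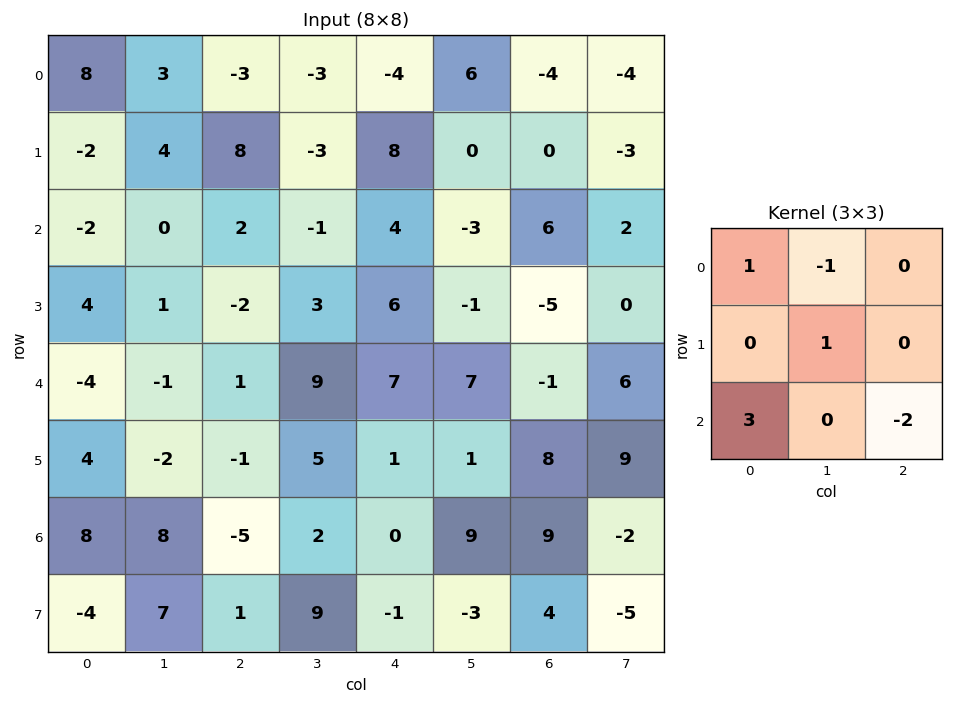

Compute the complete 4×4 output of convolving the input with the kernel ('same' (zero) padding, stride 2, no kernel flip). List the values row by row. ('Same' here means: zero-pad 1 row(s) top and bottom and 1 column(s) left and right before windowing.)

Output[0,0]: The receptive field on the zero-padded input at this output position is [0 0 0 / 0 8 3 / 0 -2 4]. Elementwise product with the kernel and sum: 0·1 + 0·-1 + 8·1 + 0·3 + 4·-2.

0 15 -13 2
-2 -5 4 3
-4 -12 17 -12
-10 -3 37 3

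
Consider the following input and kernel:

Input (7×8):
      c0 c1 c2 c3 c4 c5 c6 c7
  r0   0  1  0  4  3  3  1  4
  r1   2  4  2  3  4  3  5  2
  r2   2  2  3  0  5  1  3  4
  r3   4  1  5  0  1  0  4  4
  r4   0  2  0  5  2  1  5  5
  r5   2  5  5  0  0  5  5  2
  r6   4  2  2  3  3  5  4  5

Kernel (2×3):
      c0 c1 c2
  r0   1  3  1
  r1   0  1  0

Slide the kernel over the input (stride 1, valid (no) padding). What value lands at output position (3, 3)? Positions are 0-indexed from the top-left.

5

The receptive field on the input at this output position is [0 1 0 / 5 2 1]. Elementwise product with the kernel and sum: 0·1 + 1·3 + 0·1 + 2·1.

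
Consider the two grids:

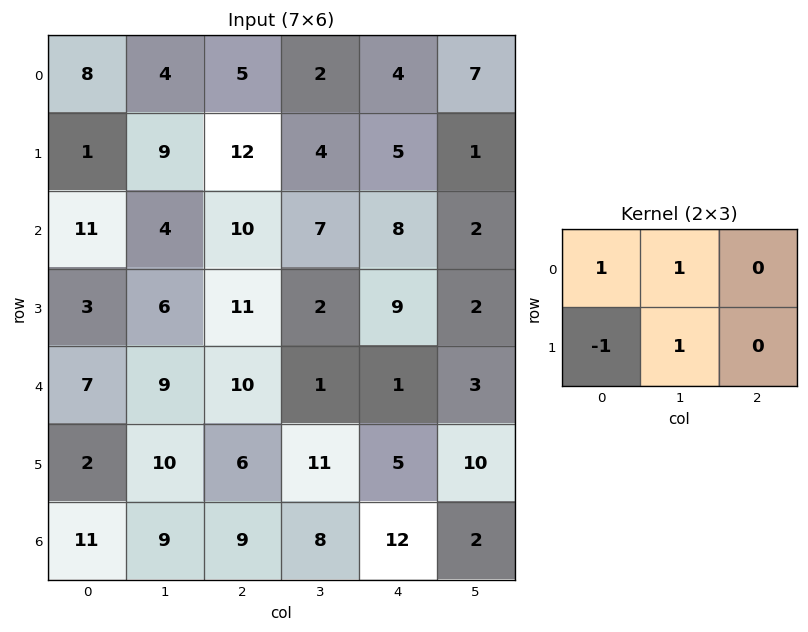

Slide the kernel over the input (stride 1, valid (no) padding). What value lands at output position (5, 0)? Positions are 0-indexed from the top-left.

10

The receptive field on the input at this output position is [2 10 6 / 11 9 9]. Elementwise product with the kernel and sum: 2·1 + 10·1 + 11·-1 + 9·1.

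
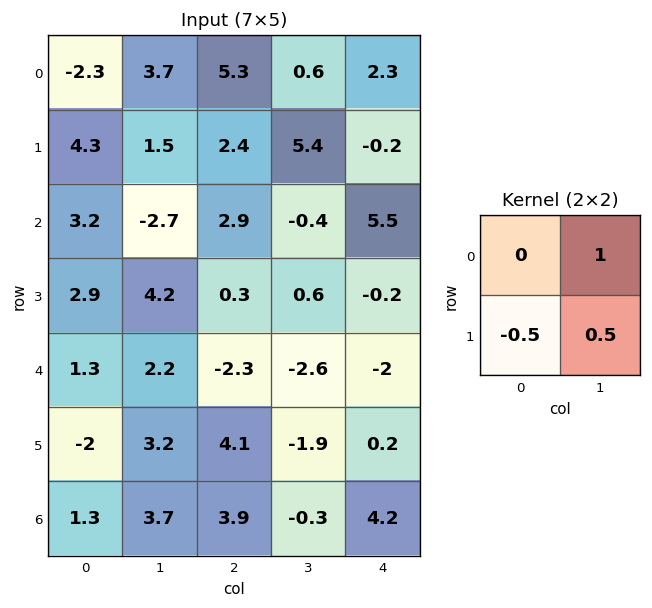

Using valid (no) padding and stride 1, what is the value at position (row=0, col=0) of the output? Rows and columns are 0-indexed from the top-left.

The receptive field on the input at this output position is [-2.3 3.7 / 4.3 1.5]. Elementwise product with the kernel and sum: 3.7·1 + 4.3·-0.5 + 1.5·0.5.

2.3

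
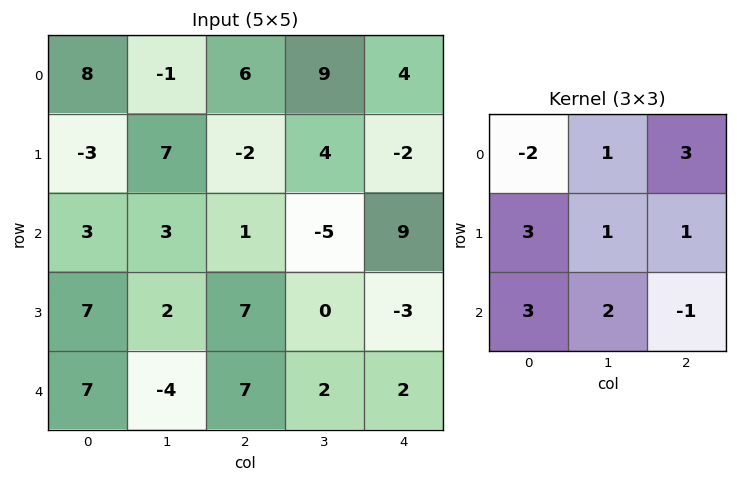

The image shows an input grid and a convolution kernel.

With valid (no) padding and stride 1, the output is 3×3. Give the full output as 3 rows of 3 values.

11 74 -11
38 21 33
36 -7 61

Output[0,0]: The receptive field on the input at this output position is [8 -1 6 / -3 7 -2 / 3 3 1]. Elementwise product with the kernel and sum: 8·-2 + -1·1 + 6·3 + -3·3 + 7·1 + -2·1 + 3·3 + 3·2 + 1·-1.
Output[0,1]: The receptive field on the input at this output position is [-1 6 9 / 7 -2 4 / 3 1 -5]. Elementwise product with the kernel and sum: -1·-2 + 6·1 + 9·3 + 7·3 + -2·1 + 4·1 + 3·3 + 1·2 + -5·-1.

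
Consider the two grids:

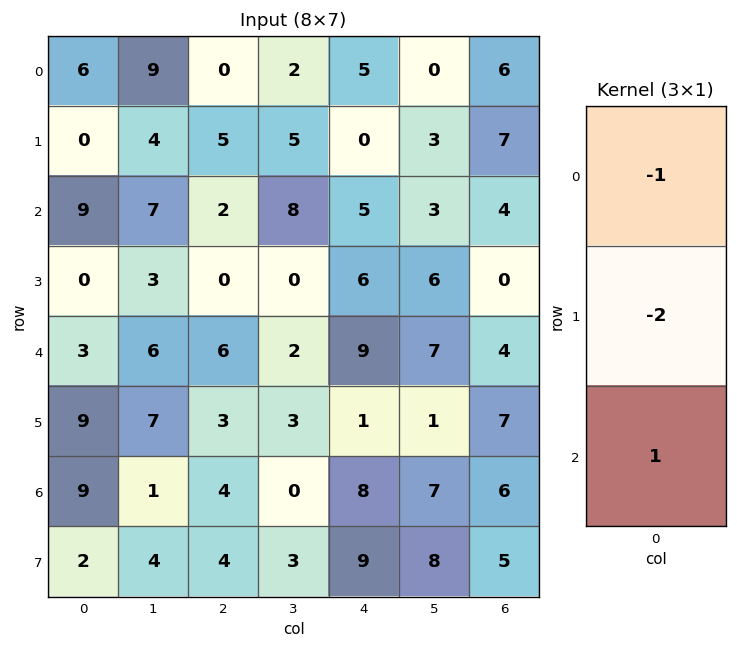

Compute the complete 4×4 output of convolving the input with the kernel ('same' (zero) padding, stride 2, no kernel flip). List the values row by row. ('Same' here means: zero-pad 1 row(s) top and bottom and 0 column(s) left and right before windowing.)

Output[0,0]: The receptive field on the zero-padded input at this output position is [0 / 6 / 0]. Elementwise product with the kernel and sum: 0·-1 + 6·-2 + 0·1.

-12 5 -10 -5
-18 -9 -4 -15
3 -9 -23 -1
-25 -7 -8 -14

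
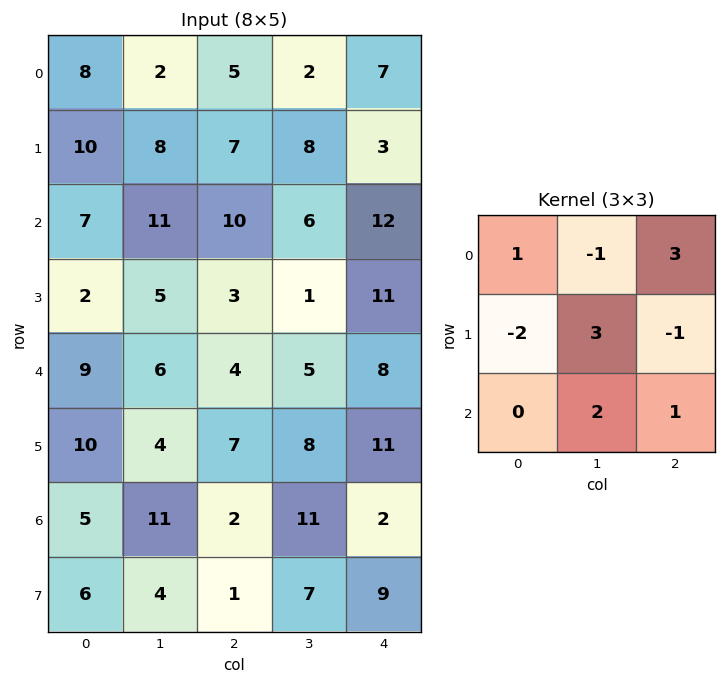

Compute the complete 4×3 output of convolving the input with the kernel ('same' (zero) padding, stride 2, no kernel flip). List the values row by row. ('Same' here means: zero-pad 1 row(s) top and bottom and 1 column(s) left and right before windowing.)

50 31 23
33 34 51
58 22 26
22 3 -1

Output[0,0]: The receptive field on the zero-padded input at this output position is [0 0 0 / 0 8 2 / 0 10 8]. Elementwise product with the kernel and sum: 0·1 + 0·-1 + 0·3 + 0·-2 + 8·3 + 2·-1 + 10·2 + 8·1.
Output[0,1]: The receptive field on the zero-padded input at this output position is [0 0 0 / 2 5 2 / 8 7 8]. Elementwise product with the kernel and sum: 0·1 + 0·-1 + 0·3 + 2·-2 + 5·3 + 2·-1 + 7·2 + 8·1.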